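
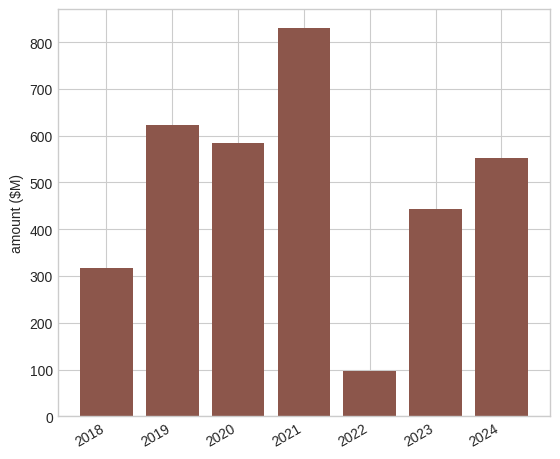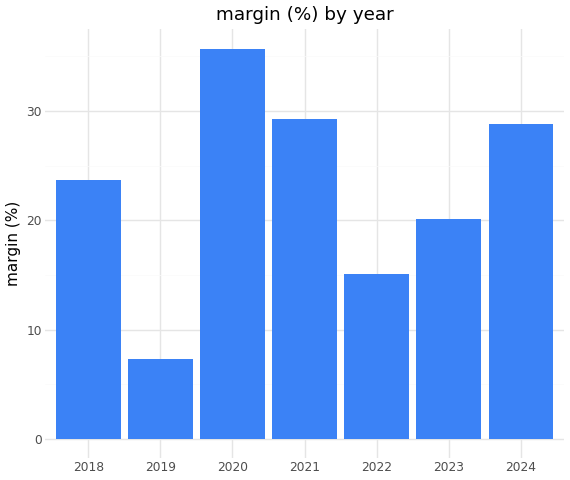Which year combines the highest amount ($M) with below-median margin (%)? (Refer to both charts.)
2019

Chart 2 median margin (%) ≈ 25; below-median years: 2019, 2022, 2023. Among those, 2019 has the highest amount ($M) (≈ 600).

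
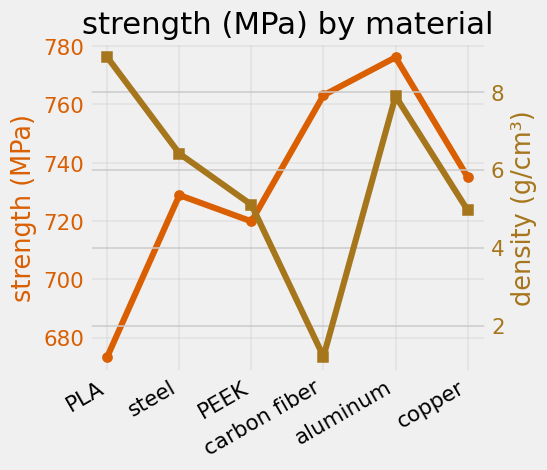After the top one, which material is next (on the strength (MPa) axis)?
carbon fiber

Top 3 (on the strength (MPa) axis): aluminum ≈ 780, carbon fiber ≈ 760, copper ≈ 740.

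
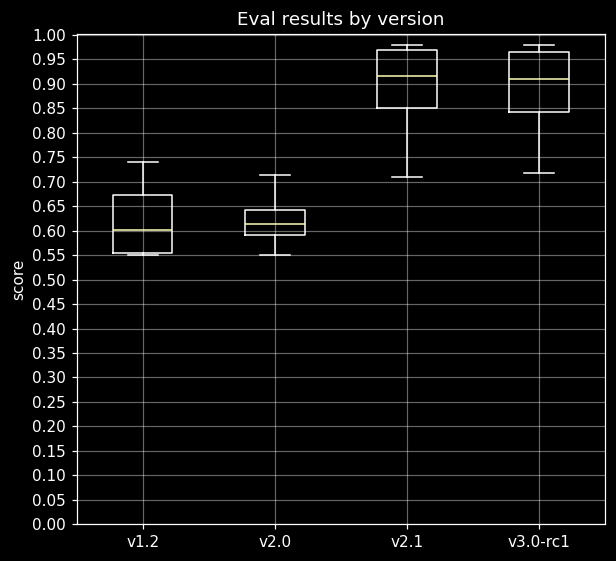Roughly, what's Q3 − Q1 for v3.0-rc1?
Q3 ≈ 0.95, Q1 ≈ 0.85; IQR ≈ 0.10.

≈ 0.10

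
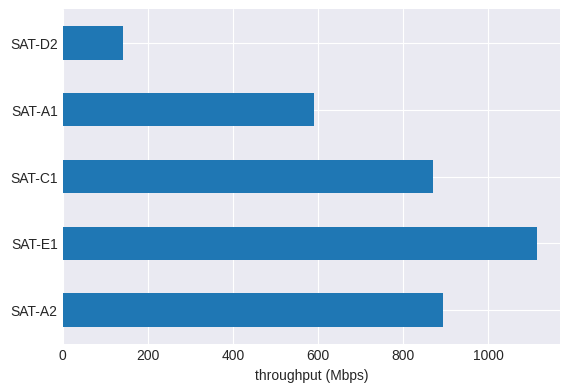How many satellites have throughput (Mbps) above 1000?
Above 1000: SAT-E1.

1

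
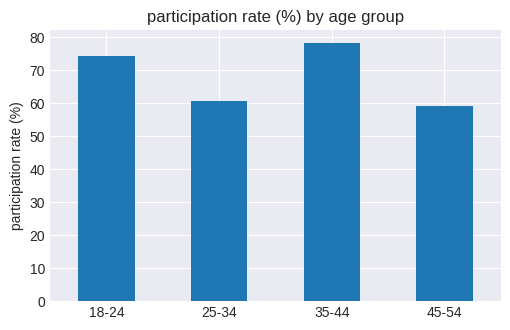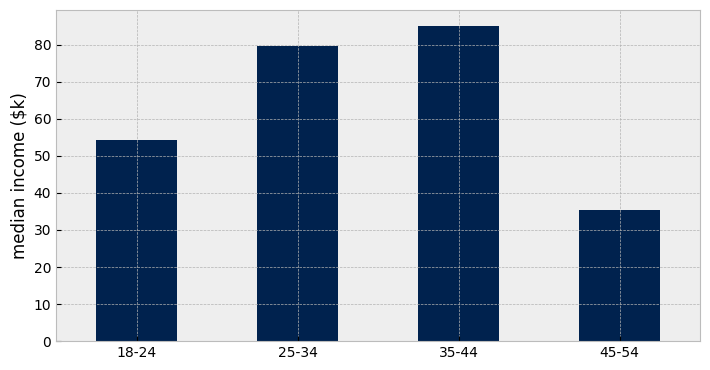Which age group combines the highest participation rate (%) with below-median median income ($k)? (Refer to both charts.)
Chart 2 median median income ($k) ≈ 70; below-median age groups: 18-24, 45-54. Among those, 18-24 has the highest participation rate (%) (≈ 70).

18-24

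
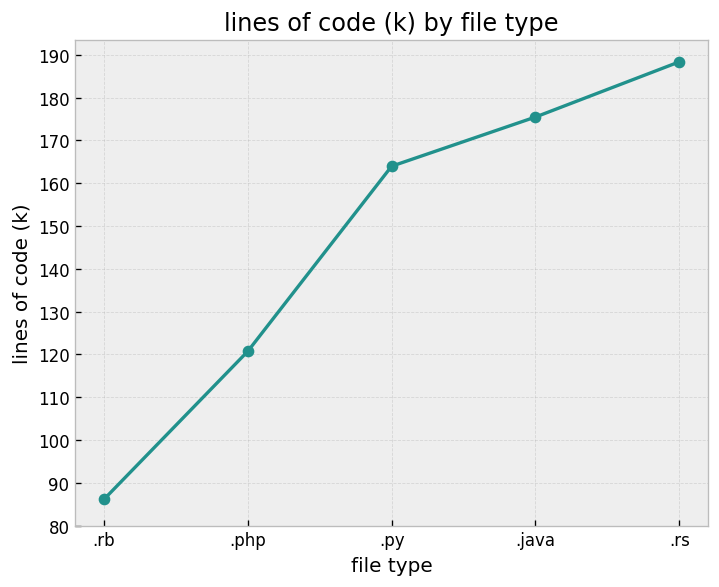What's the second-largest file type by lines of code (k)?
Top 3: .rs ≈ 190, .java ≈ 180, .py ≈ 160.

.java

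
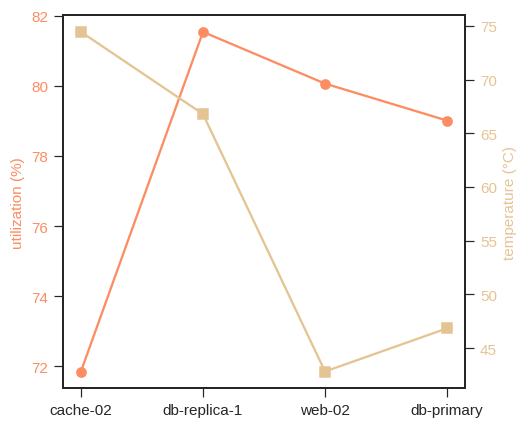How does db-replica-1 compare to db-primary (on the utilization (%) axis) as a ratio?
db-replica-1 ≈ 82, db-primary ≈ 79; 82/79 ≈ 1.04.

≈ 1.04×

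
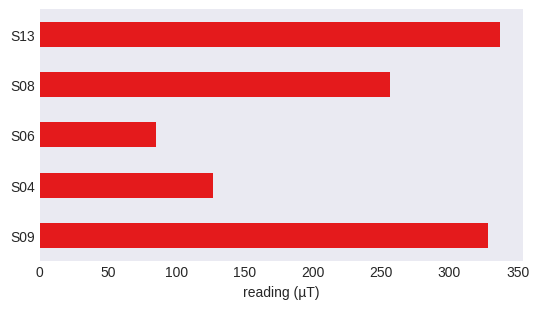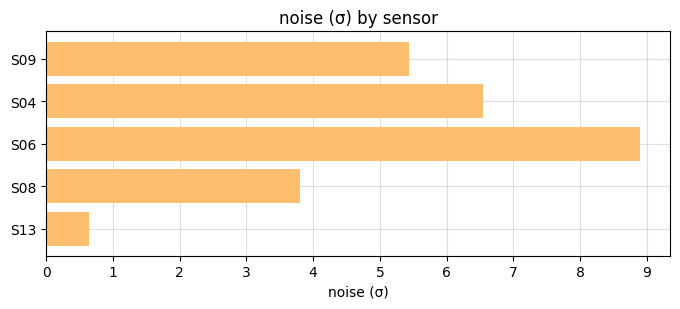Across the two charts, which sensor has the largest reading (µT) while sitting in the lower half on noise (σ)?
S13

Chart 2 median noise (σ) ≈ 5; below-median sensors: S08, S13. Among those, S13 has the highest reading (µT) (≈ 350).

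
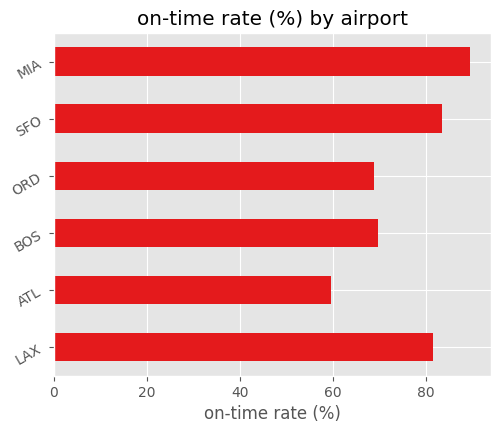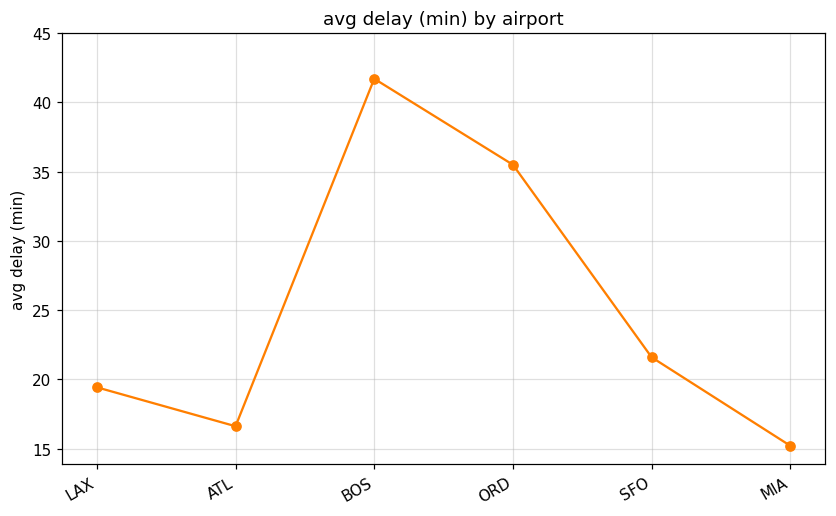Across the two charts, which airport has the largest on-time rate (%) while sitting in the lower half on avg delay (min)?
Chart 2 median avg delay (min) ≈ 20; below-median airports: LAX, ATL, MIA. Among those, MIA has the highest on-time rate (%) (≈ 90).

MIA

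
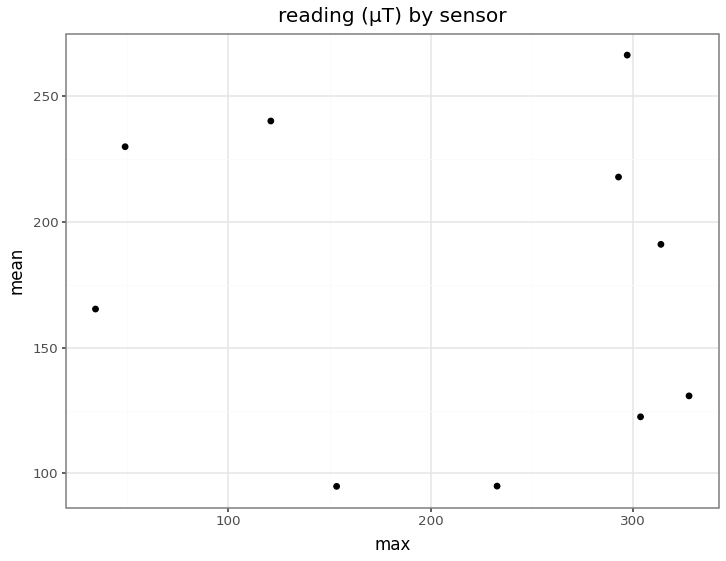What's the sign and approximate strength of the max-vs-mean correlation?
no clear correlation

Points are roughly uncorrelated; weak (|r| ≈ 0.1).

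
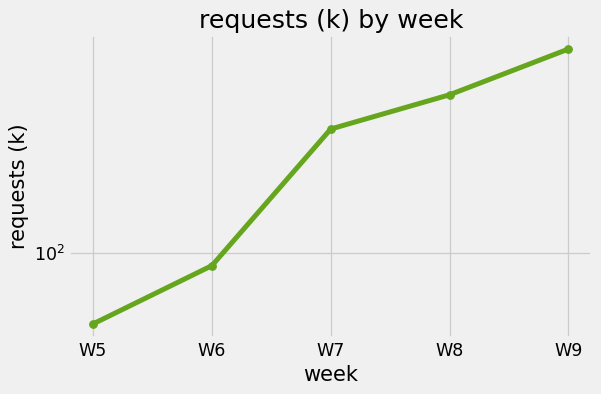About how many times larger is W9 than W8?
W9 ≈ 550, W8 ≈ 350; 550/350 ≈ 1.57.

≈ 1.57×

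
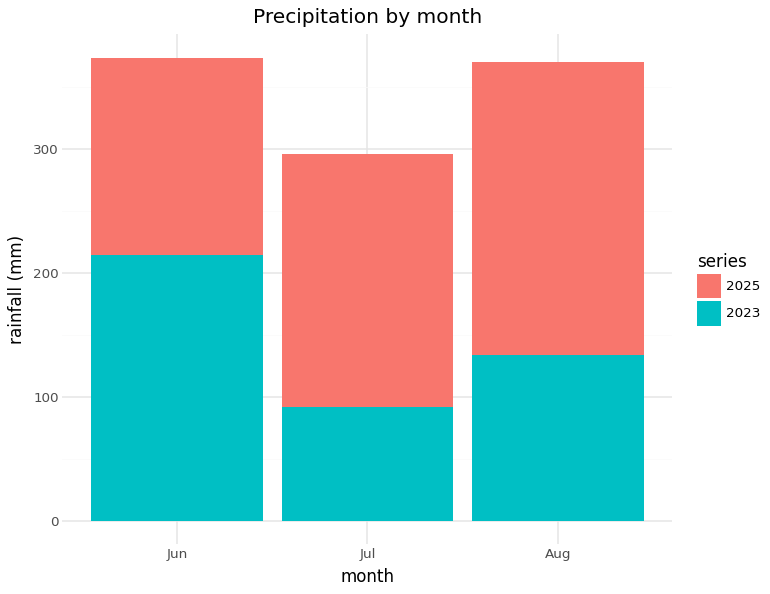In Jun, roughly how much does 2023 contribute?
2023 top ≈ 200, bottom ≈ 0; segment ≈ 200.

≈ 200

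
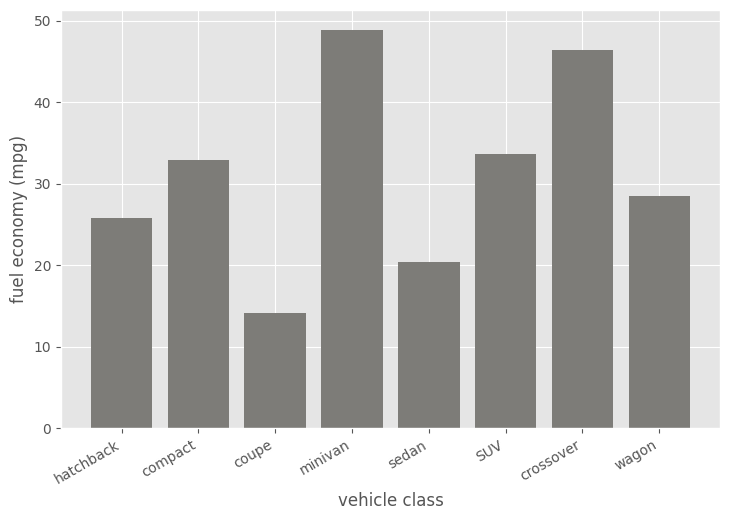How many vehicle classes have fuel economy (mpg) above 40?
Above 40: minivan, crossover.

2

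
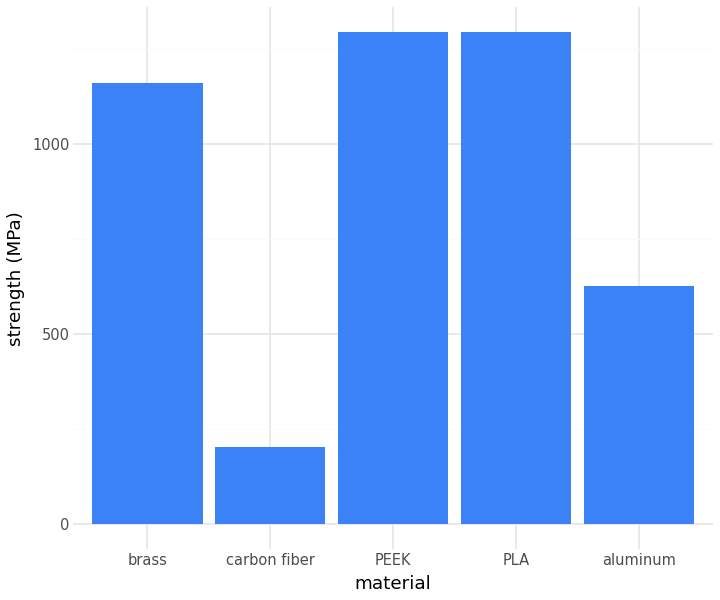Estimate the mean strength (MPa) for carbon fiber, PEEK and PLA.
≈ 867

(200 + 1200 + 1200) / 3 ≈ 867.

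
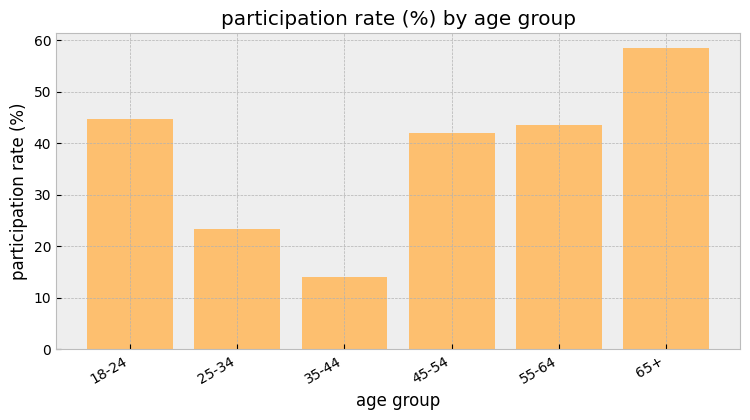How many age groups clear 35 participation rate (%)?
Above 35: 18-24, 45-54, 55-64, 65+.

4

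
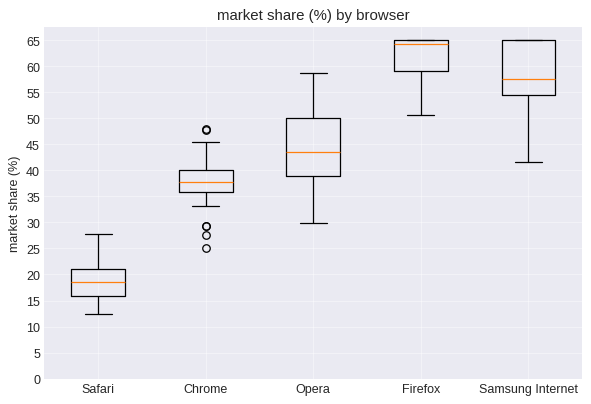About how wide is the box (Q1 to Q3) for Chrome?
≈ 5

Q3 ≈ 40, Q1 ≈ 35; IQR ≈ 5.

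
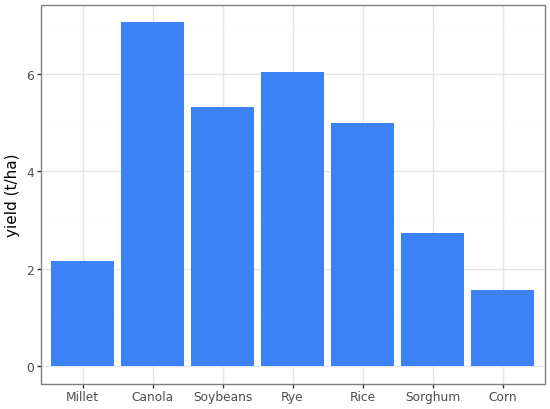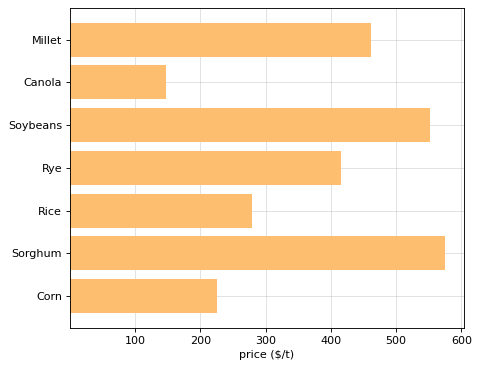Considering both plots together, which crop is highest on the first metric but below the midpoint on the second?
Canola

Chart 2 median price ($/t) ≈ 400; below-median crops: Canola, Rice, Corn. Among those, Canola has the highest yield (t/ha) (≈ 7).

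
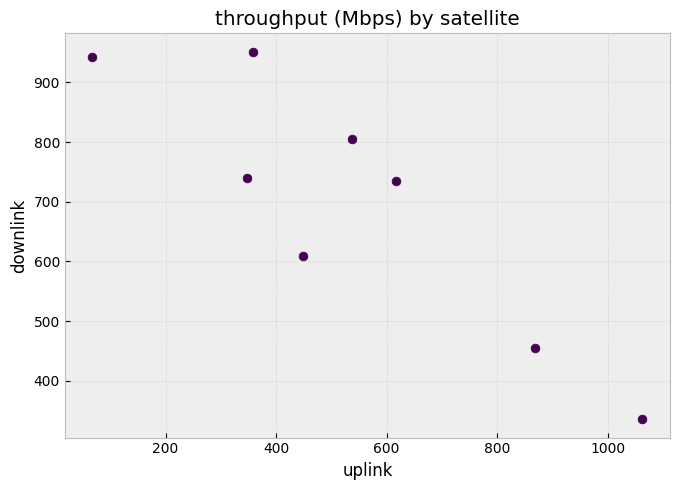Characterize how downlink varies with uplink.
Points are negatively correlated; strong (|r| ≈ 0.9).

negative, strong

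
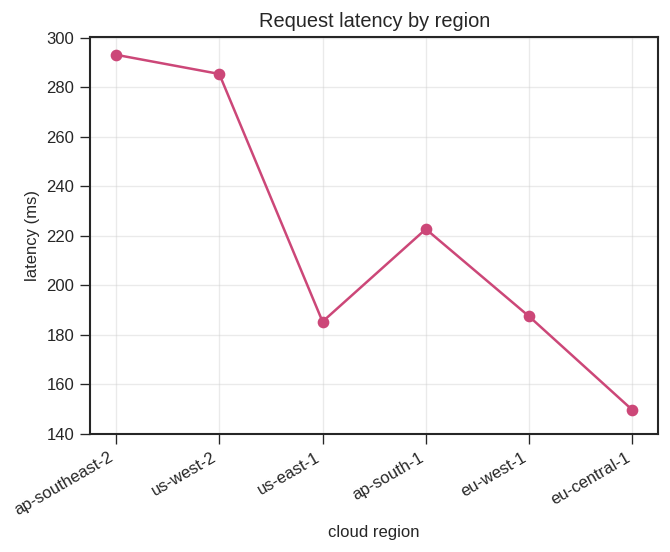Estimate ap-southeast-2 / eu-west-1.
≈ 1.67×

ap-southeast-2 ≈ 300, eu-west-1 ≈ 180; 300/180 ≈ 1.67.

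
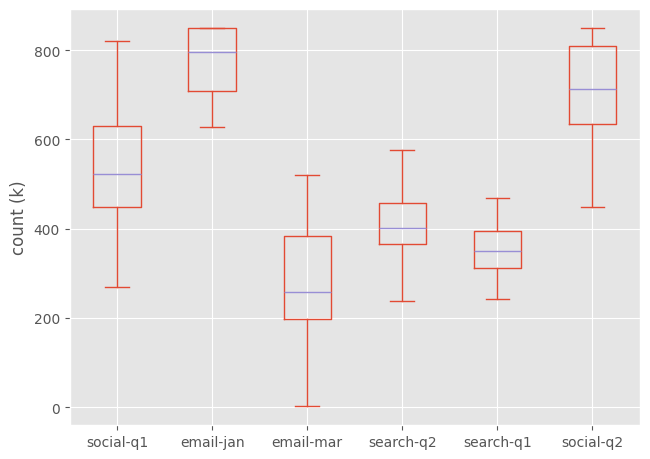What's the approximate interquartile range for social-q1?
Q3 ≈ 650, Q1 ≈ 450; IQR ≈ 200.

≈ 200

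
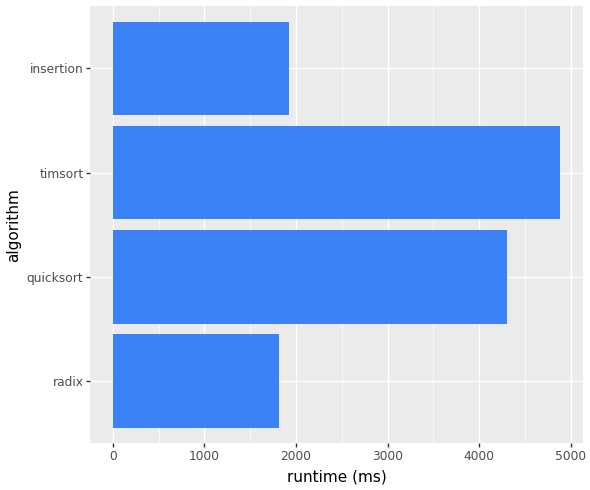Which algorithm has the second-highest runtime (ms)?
Top 3: timsort ≈ 5000, quicksort ≈ 4500, insertion ≈ 2000.

quicksort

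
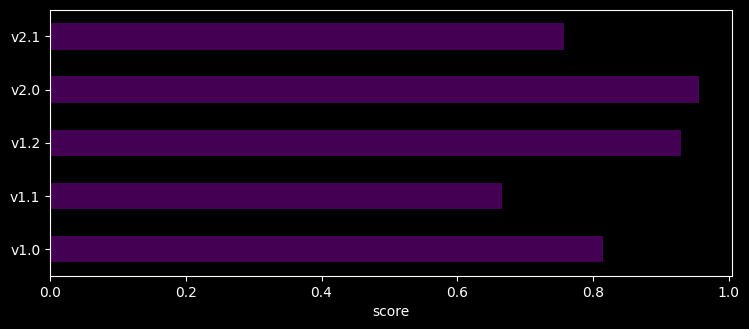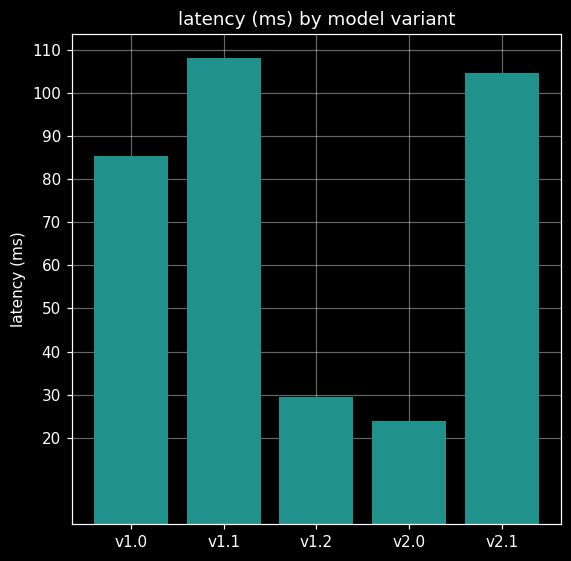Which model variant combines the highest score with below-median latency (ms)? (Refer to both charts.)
v2.0

Chart 2 median latency (ms) ≈ 90; below-median model variants: v1.2, v2.0. Among those, v2.0 has the highest score (≈ 1).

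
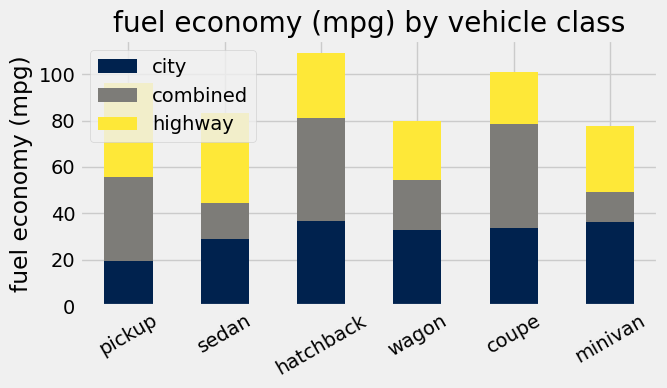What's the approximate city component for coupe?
city top ≈ 30, bottom ≈ 0; segment ≈ 30.

≈ 30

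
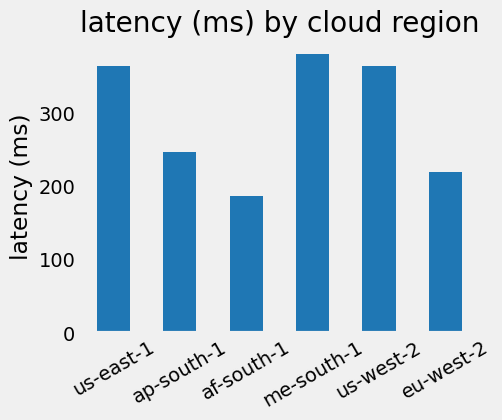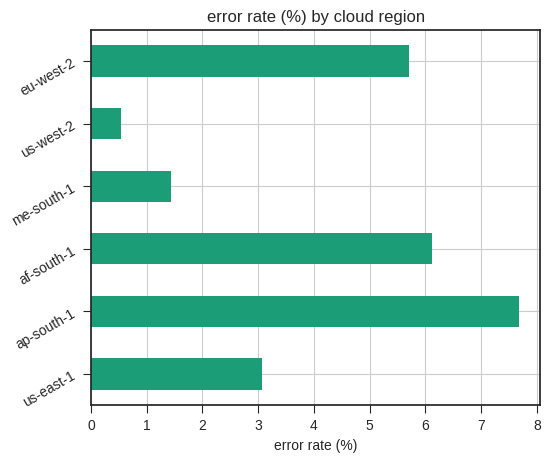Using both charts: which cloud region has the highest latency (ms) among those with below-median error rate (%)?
Chart 2 median error rate (%) ≈ 4; below-median cloud regions: us-east-1, me-south-1, us-west-2. Among those, me-south-1 has the highest latency (ms) (≈ 400).

me-south-1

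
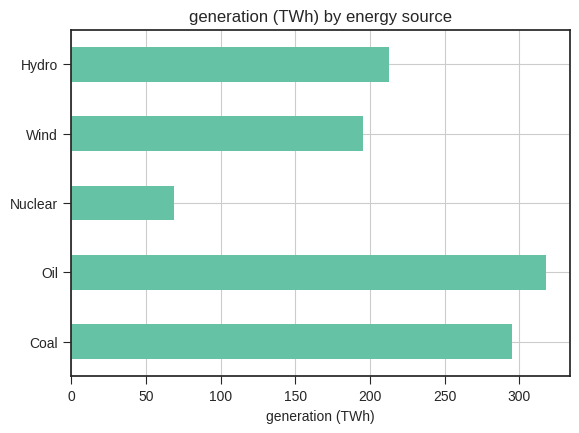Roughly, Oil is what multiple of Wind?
≈ 1.5×

Oil ≈ 300, Wind ≈ 200; 300/200 ≈ 1.5.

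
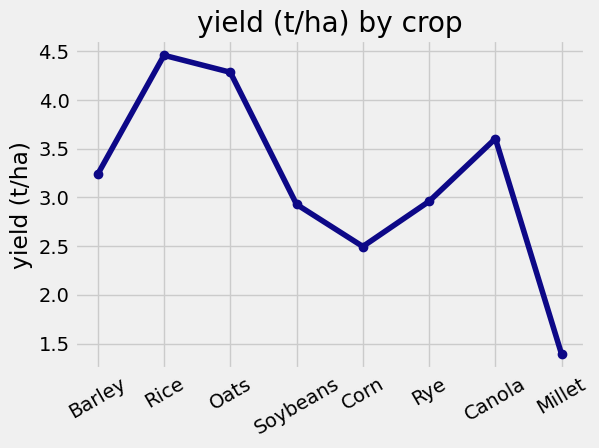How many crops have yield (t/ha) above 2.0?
7

Above 2.0: Barley, Rice, Oats, Soybeans, Corn, Rye, Canola.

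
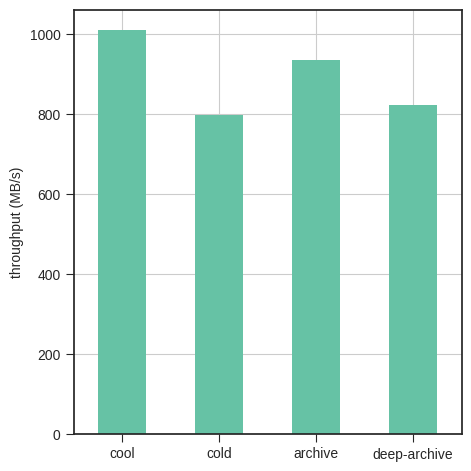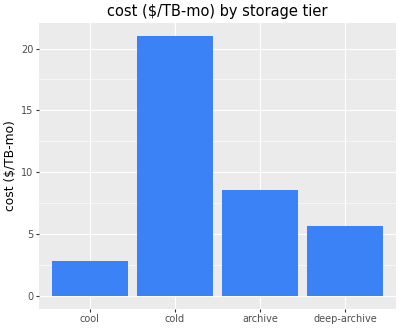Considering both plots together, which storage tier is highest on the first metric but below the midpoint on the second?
cool

Chart 2 median cost ($/TB-mo) ≈ 8; below-median storage tiers: cool, deep-archive. Among those, cool has the highest throughput (MB/s) (≈ 1000).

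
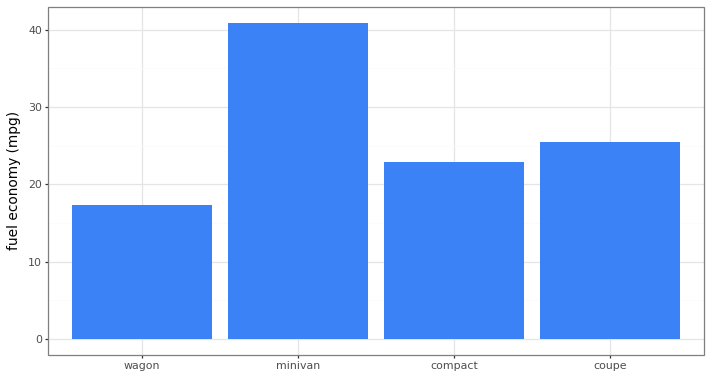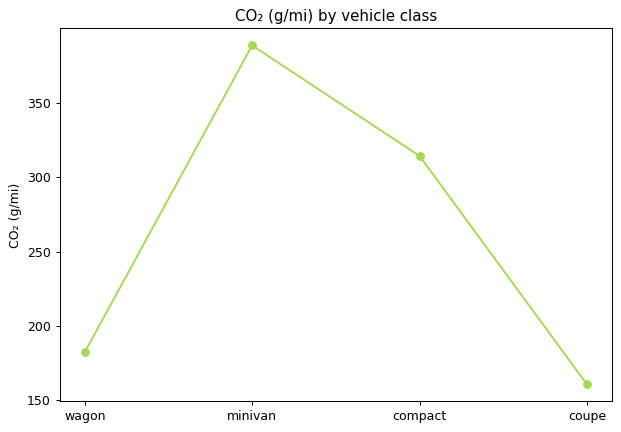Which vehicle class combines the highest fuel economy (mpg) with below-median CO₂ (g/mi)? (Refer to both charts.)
Chart 2 median CO₂ (g/mi) ≈ 250; below-median vehicle classes: wagon, coupe. Among those, coupe has the highest fuel economy (mpg) (≈ 25).

coupe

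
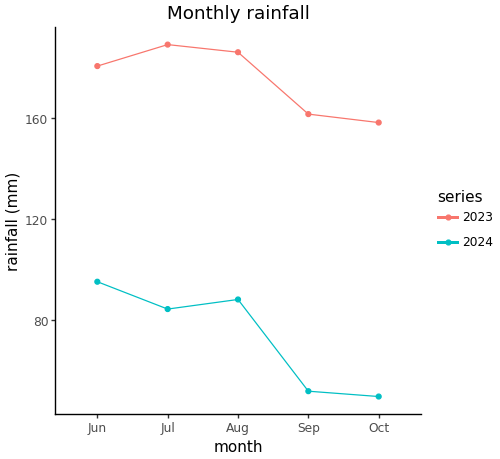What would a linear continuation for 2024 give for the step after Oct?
≈ 20

Last three: 80, 60, 40 → slope ≈ -20/step → next ≈ 20.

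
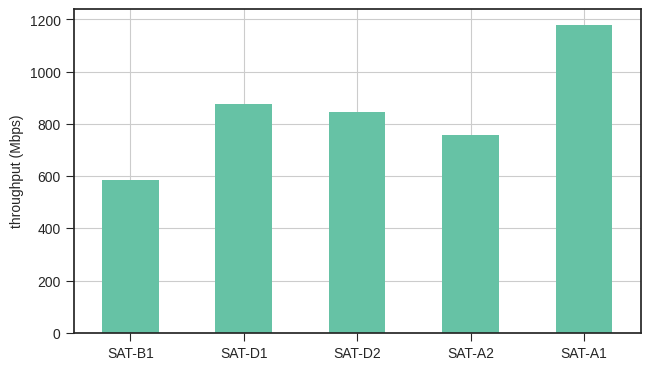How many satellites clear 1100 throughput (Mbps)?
Above 1100: SAT-A1.

1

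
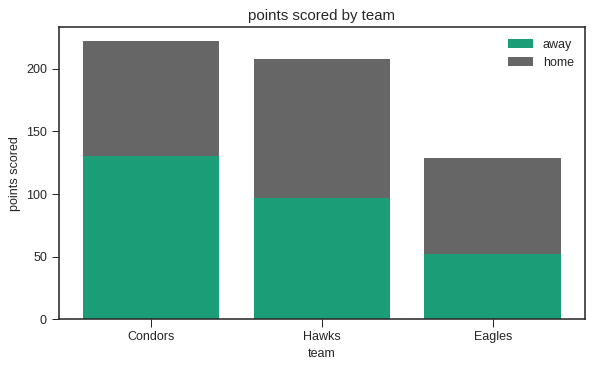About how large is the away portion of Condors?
≈ 120

away top ≈ 120, bottom ≈ 0; segment ≈ 120.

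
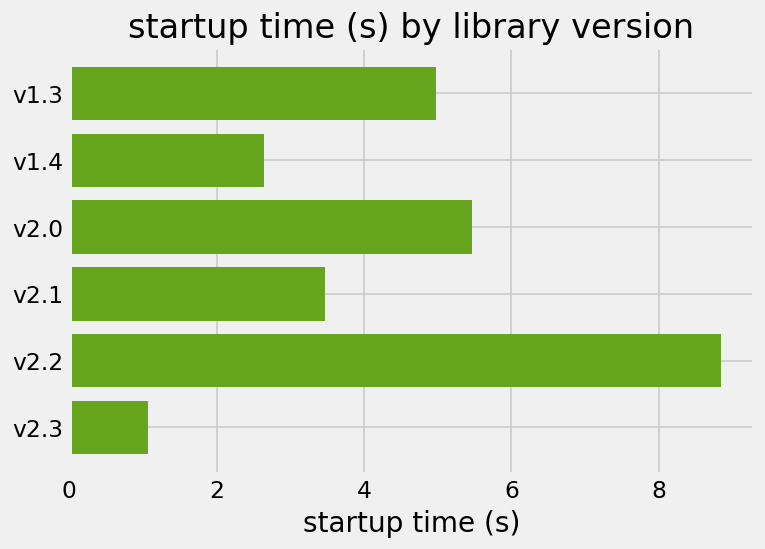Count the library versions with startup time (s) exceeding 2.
Above 2: v1.3, v1.4, v2.0, v2.1, v2.2.

5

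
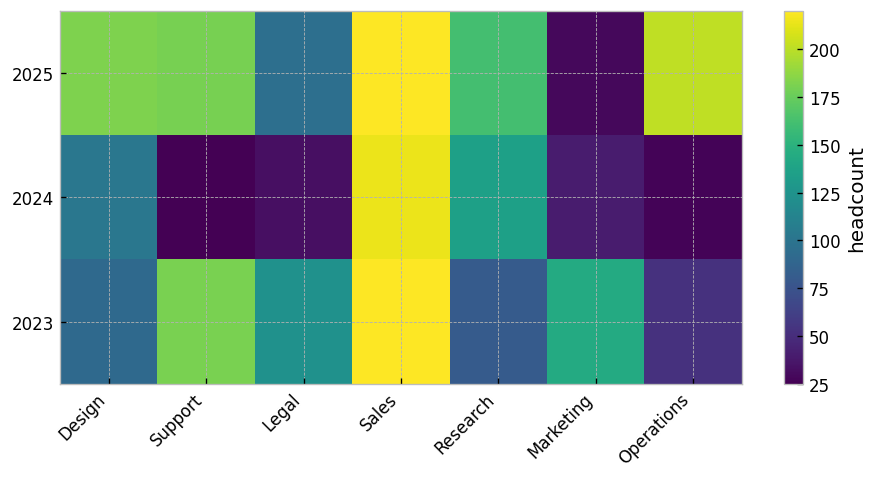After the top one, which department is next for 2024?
Research

Top 3 for 2024: Sales ≈ 220, Research ≈ 140, Design ≈ 100.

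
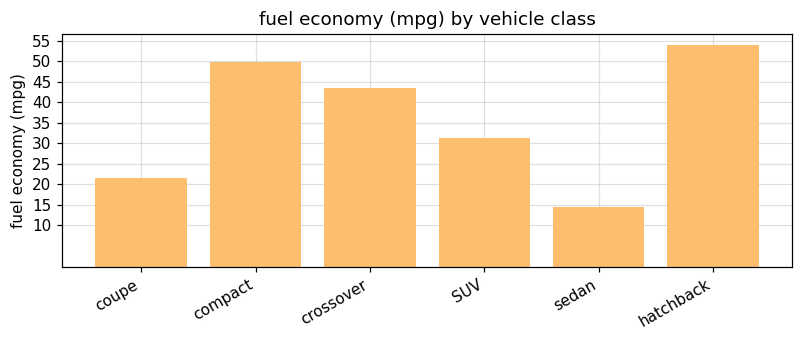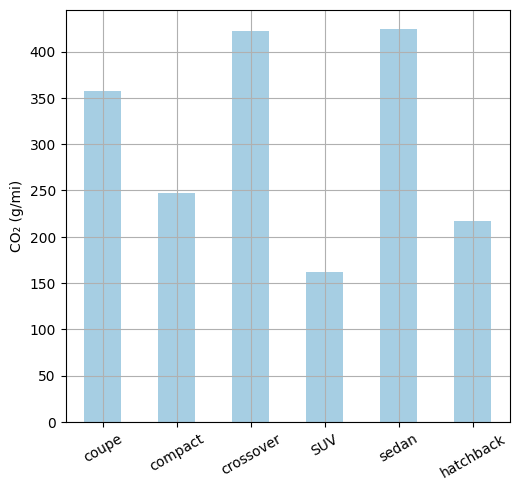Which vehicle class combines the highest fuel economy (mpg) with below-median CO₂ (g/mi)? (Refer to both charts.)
hatchback

Chart 2 median CO₂ (g/mi) ≈ 300; below-median vehicle classes: compact, SUV, hatchback. Among those, hatchback has the highest fuel economy (mpg) (≈ 55).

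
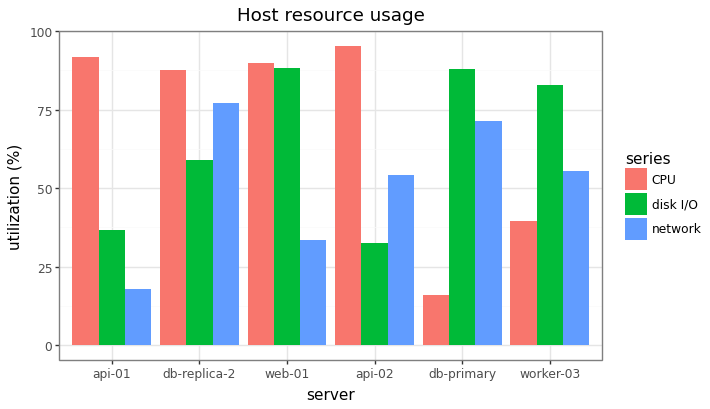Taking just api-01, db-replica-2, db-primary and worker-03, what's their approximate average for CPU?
(90 + 90 + 20 + 40) / 4 ≈ 60.

≈ 60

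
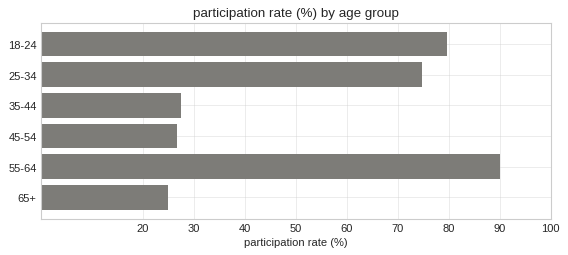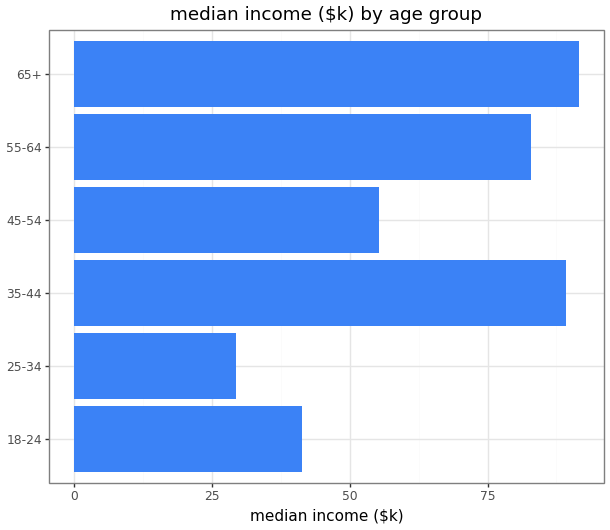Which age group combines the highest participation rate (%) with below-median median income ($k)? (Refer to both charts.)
18-24

Chart 2 median median income ($k) ≈ 70; below-median age groups: 18-24, 25-34, 45-54. Among those, 18-24 has the highest participation rate (%) (≈ 80).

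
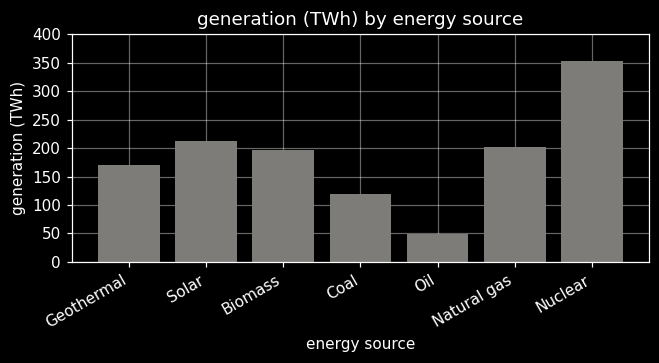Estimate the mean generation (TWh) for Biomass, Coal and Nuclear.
≈ 217

(200 + 100 + 350) / 3 ≈ 217.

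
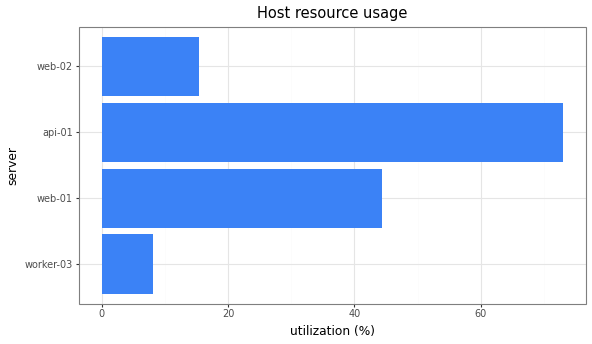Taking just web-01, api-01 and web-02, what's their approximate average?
≈ 43

(40 + 70 + 20) / 3 ≈ 43.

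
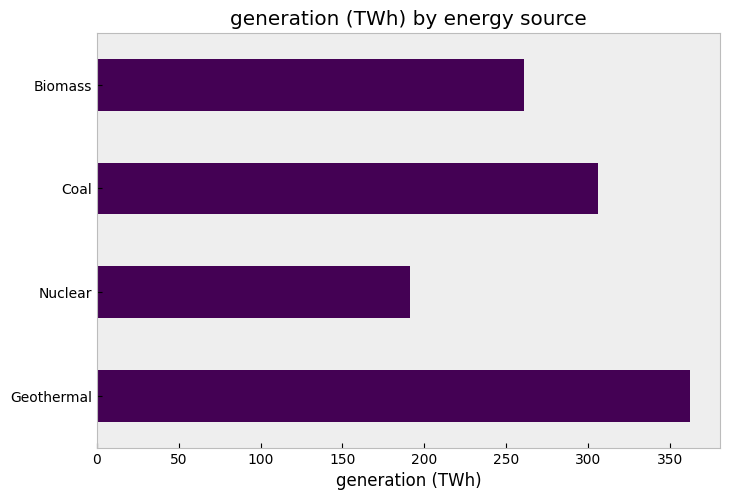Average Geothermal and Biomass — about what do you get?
≈ 300

(350 + 250) / 2 ≈ 300.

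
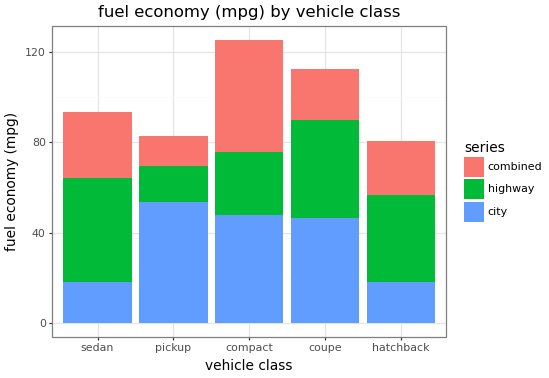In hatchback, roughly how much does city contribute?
≈ 20

city top ≈ 20, bottom ≈ 0; segment ≈ 20.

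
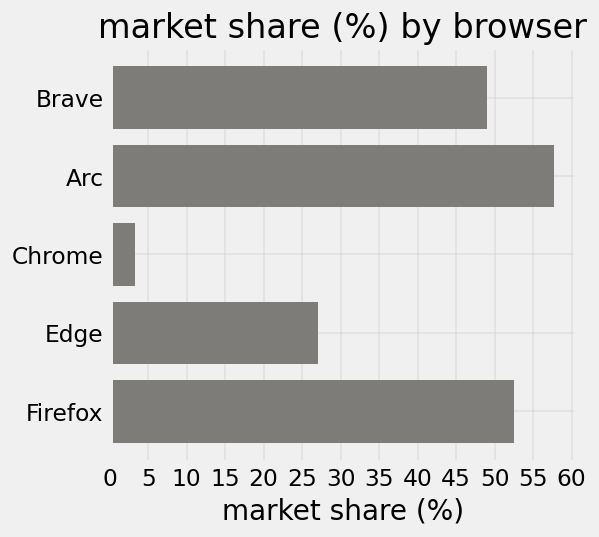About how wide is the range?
Max Arc ≈ 60, min Chrome ≈ 5; range ≈ 55.

≈ 55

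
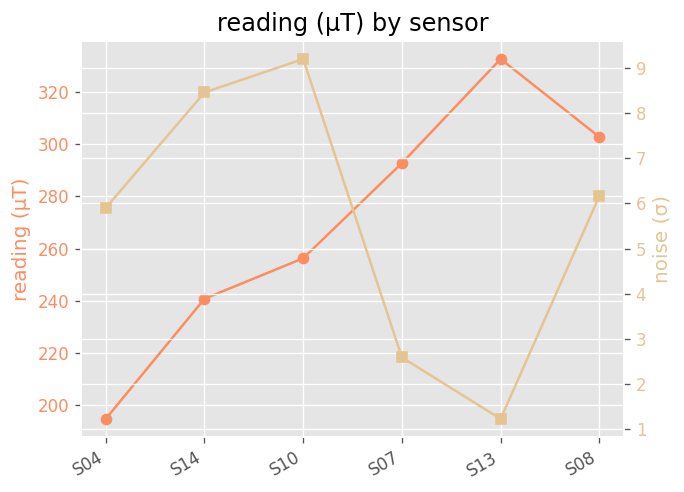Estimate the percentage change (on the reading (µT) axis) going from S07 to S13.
S07 ≈ 300, S13 ≈ 340; (340 − 300) / 300 ≈ +13.3%.

≈ +13.3%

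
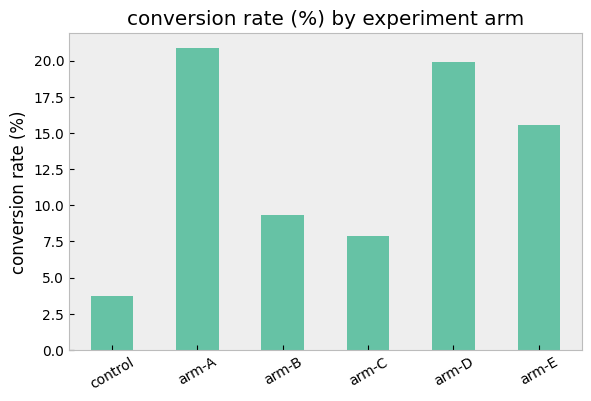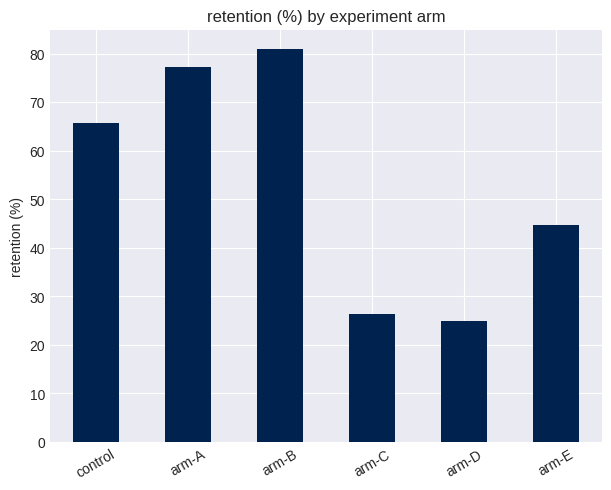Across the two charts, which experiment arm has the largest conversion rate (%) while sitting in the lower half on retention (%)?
Chart 2 median retention (%) ≈ 60; below-median experiment arms: arm-C, arm-D, arm-E. Among those, arm-D has the highest conversion rate (%) (≈ 20).

arm-D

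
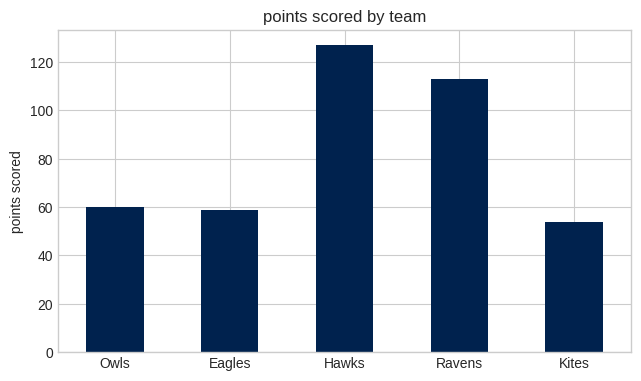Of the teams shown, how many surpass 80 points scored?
2

Above 80: Hawks, Ravens.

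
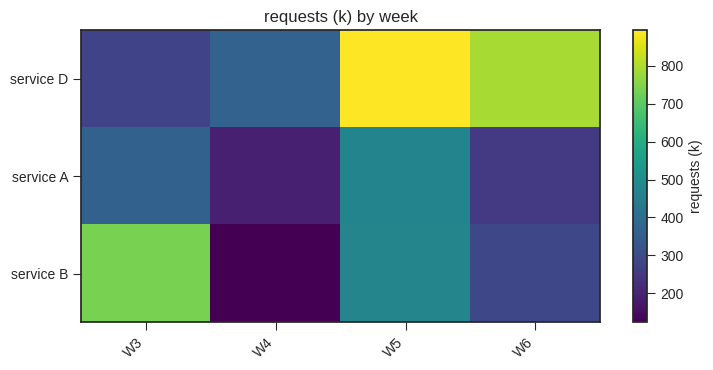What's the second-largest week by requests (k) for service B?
Top 3 for service B: W3 ≈ 700, W5 ≈ 500, W6 ≈ 300.

W5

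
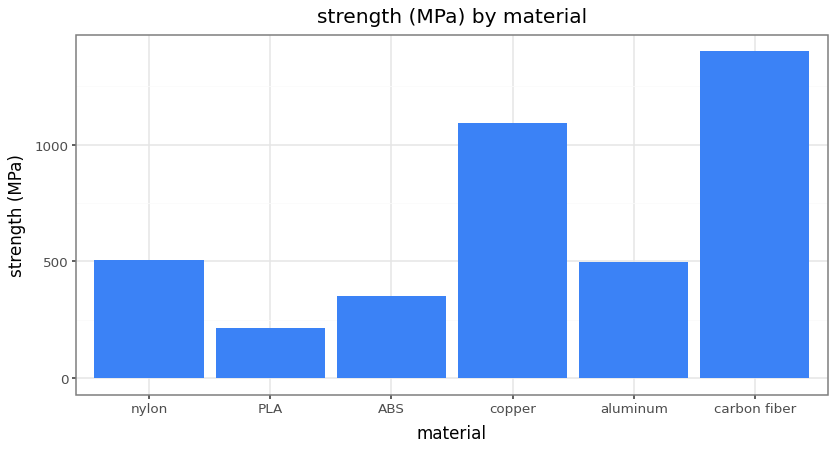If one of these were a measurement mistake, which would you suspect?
carbon fiber

carbon fiber ≈ 1400; the rest sit between ≈ 200 and ≈ 1000.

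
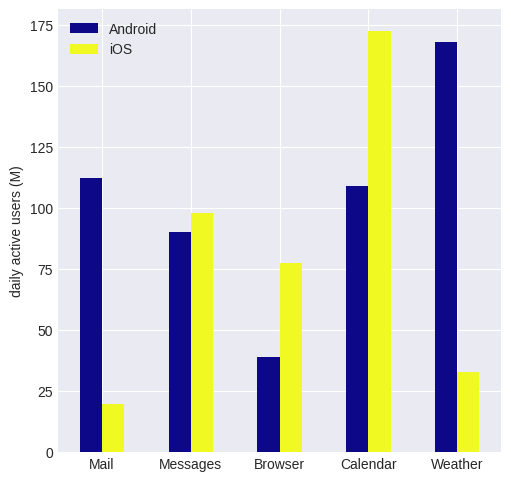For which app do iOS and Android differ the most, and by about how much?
Weather, ≈ 120 M

Weather: iOS ≈ 40, Android ≈ 160 → gap ≈ 120. Next-largest (Mail) is only ≈ 100.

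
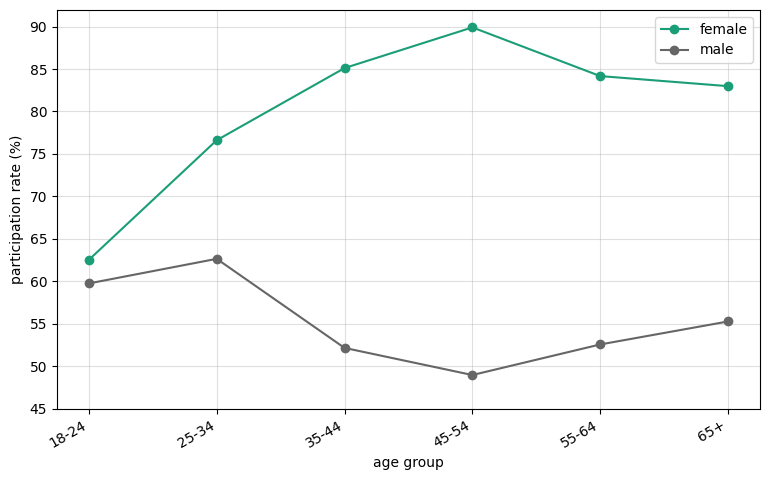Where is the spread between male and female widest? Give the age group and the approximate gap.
45-54: male ≈ 50, female ≈ 90 → gap ≈ 40. Next-largest (35-44) is only ≈ 35.

45-54, ≈ 40 %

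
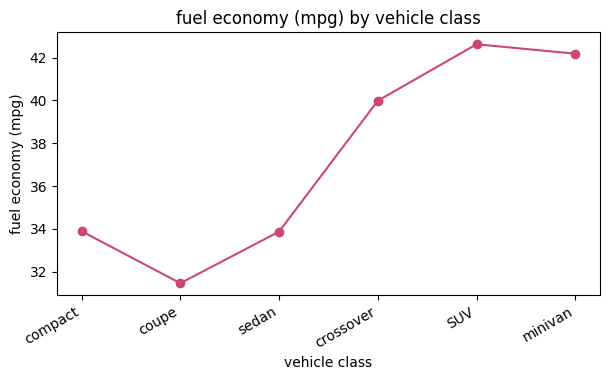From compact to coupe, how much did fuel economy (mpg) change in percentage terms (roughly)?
≈ -8.8%

compact ≈ 34, coupe ≈ 31; (31 − 34) / 34 ≈ -8.8%.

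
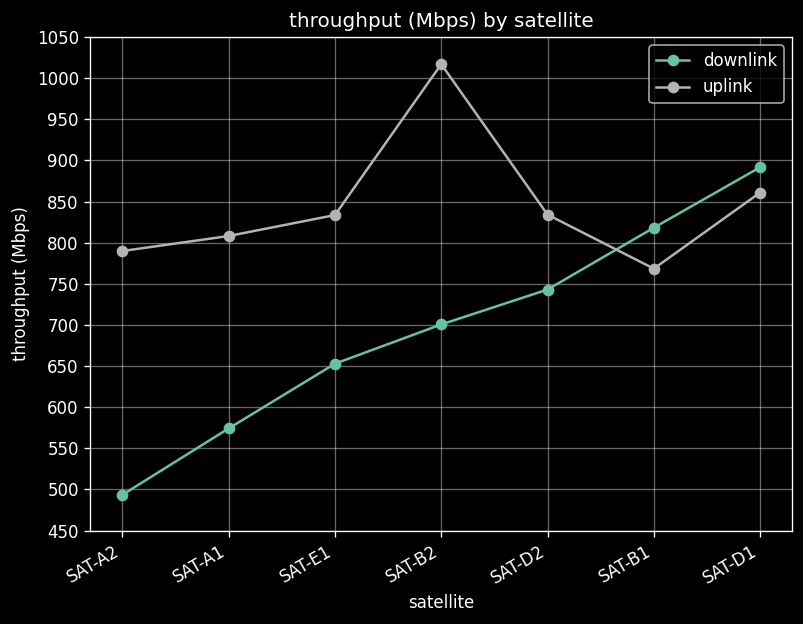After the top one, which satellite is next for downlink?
Top 3 for downlink: SAT-D1 ≈ 900, SAT-B1 ≈ 800, SAT-D2 ≈ 750.

SAT-B1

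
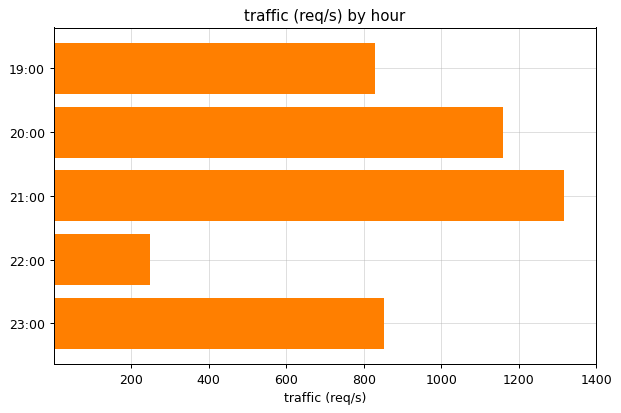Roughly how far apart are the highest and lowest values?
Max 21:00 ≈ 1400, min 22:00 ≈ 200; range ≈ 1200.

≈ 1200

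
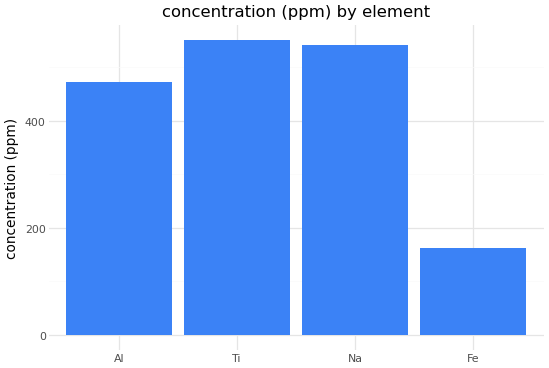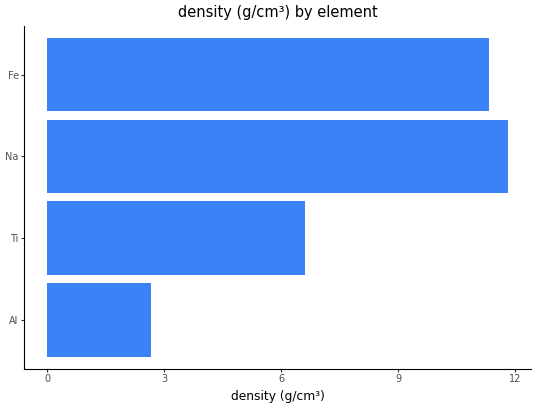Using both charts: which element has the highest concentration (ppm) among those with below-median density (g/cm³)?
Chart 2 median density (g/cm³) ≈ 8; below-median elements: Al, Ti. Among those, Ti has the highest concentration (ppm) (≈ 600).

Ti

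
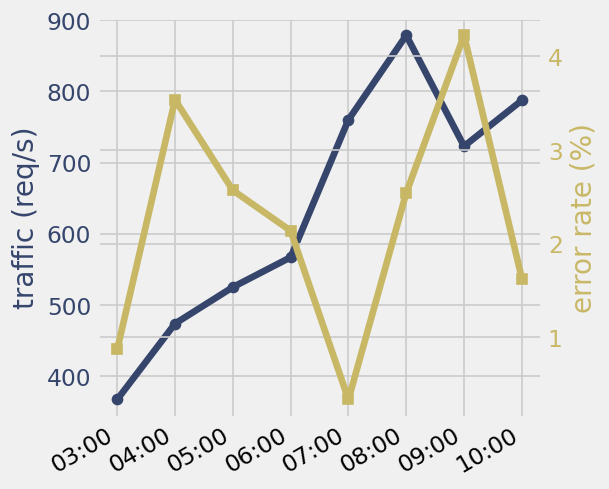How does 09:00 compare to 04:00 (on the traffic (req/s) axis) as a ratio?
≈ 1.56×

09:00 ≈ 700, 04:00 ≈ 450; 700/450 ≈ 1.56.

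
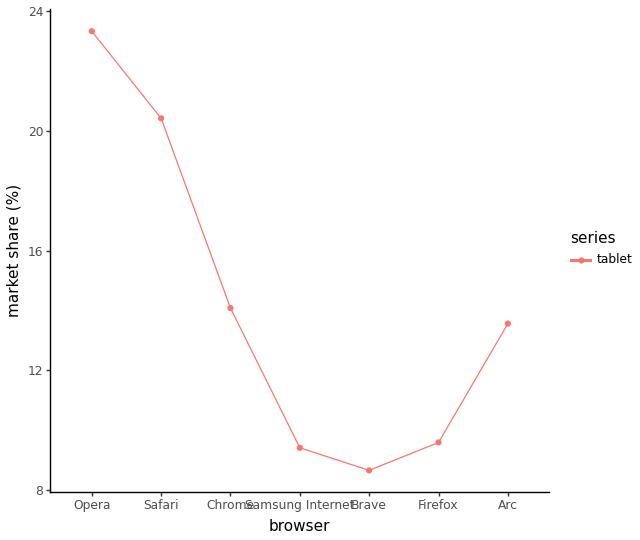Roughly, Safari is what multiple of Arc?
≈ 1.43×

Safari ≈ 20, Arc ≈ 14; 20/14 ≈ 1.43.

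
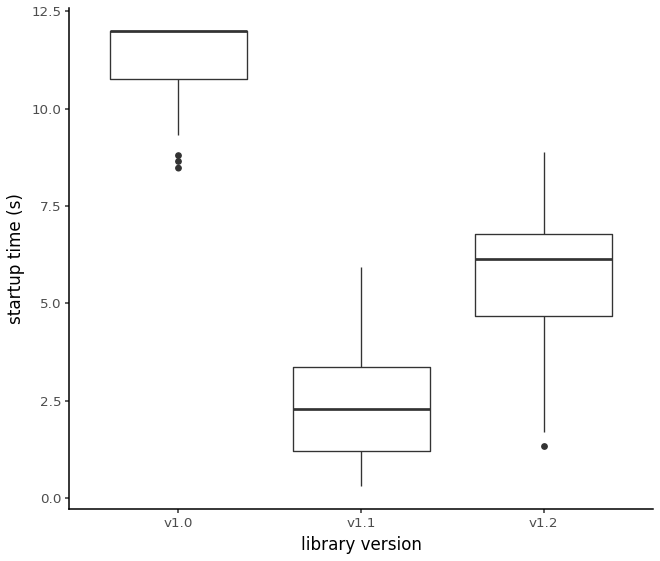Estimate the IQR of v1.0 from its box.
Q3 ≈ 12, Q1 ≈ 11; IQR ≈ 1.

≈ 1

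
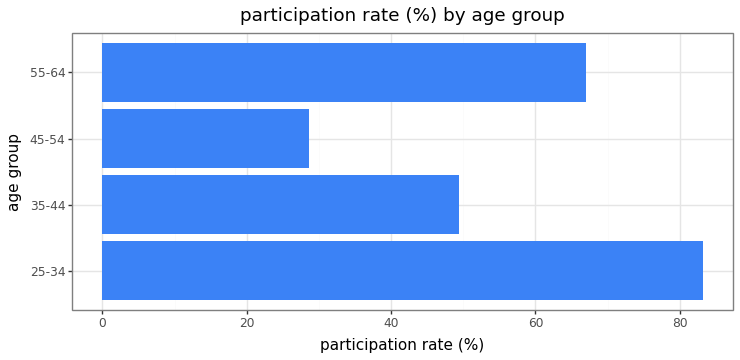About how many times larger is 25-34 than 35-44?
25-34 ≈ 80, 35-44 ≈ 50; 80/50 ≈ 1.6.

≈ 1.6×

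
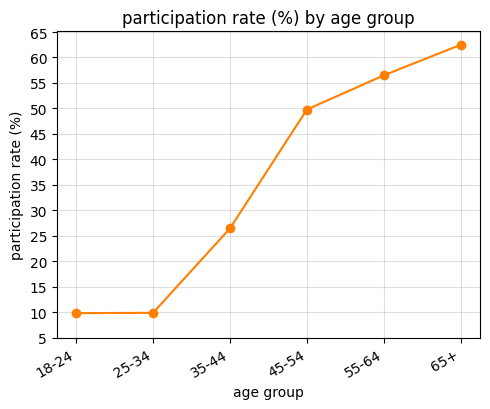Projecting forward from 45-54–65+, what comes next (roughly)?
≈ 72.5

Last three: 50, 55, 65 → slope ≈ 7.5/step → next ≈ 72.5.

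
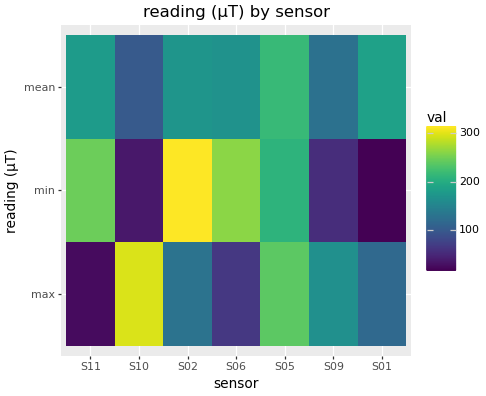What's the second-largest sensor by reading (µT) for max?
S05

Top 3 for max: S10 ≈ 300, S05 ≈ 250, S09 ≈ 175.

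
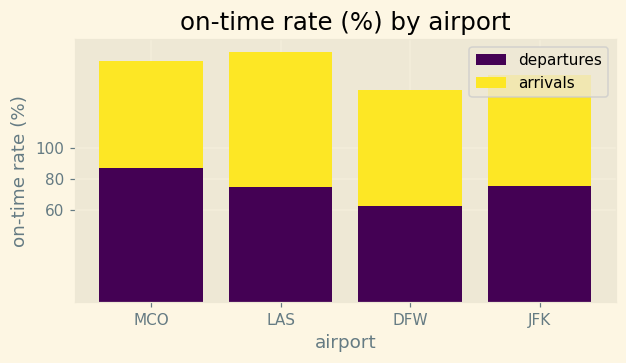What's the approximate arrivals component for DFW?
≈ 80

arrivals top ≈ 140, bottom ≈ 60; segment ≈ 80.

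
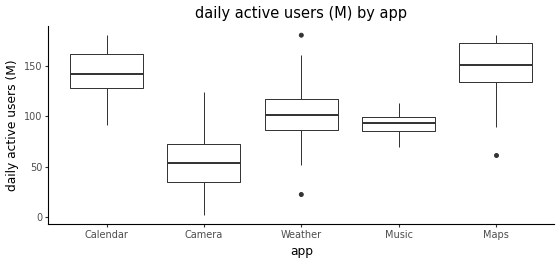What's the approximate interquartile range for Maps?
≈ 40

Q3 ≈ 170, Q1 ≈ 130; IQR ≈ 40.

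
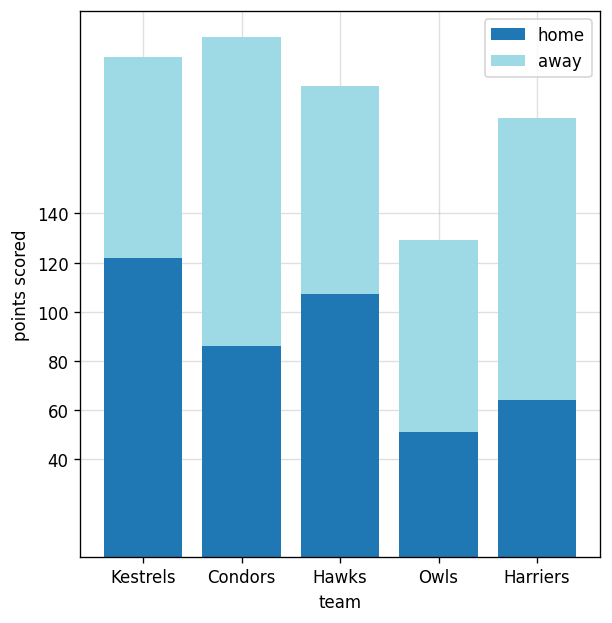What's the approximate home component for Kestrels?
home top ≈ 120, bottom ≈ 0; segment ≈ 120.

≈ 120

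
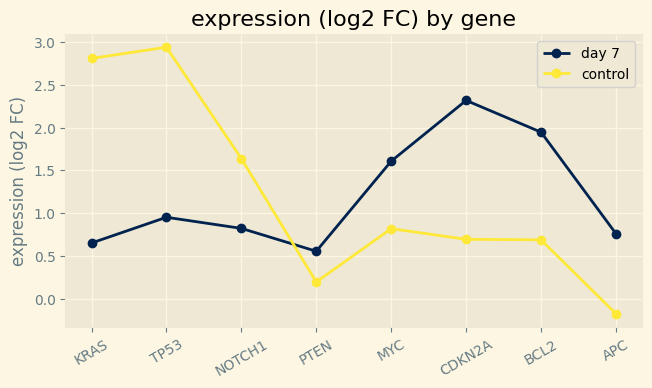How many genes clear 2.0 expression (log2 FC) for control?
Above 2.0: KRAS, TP53.

2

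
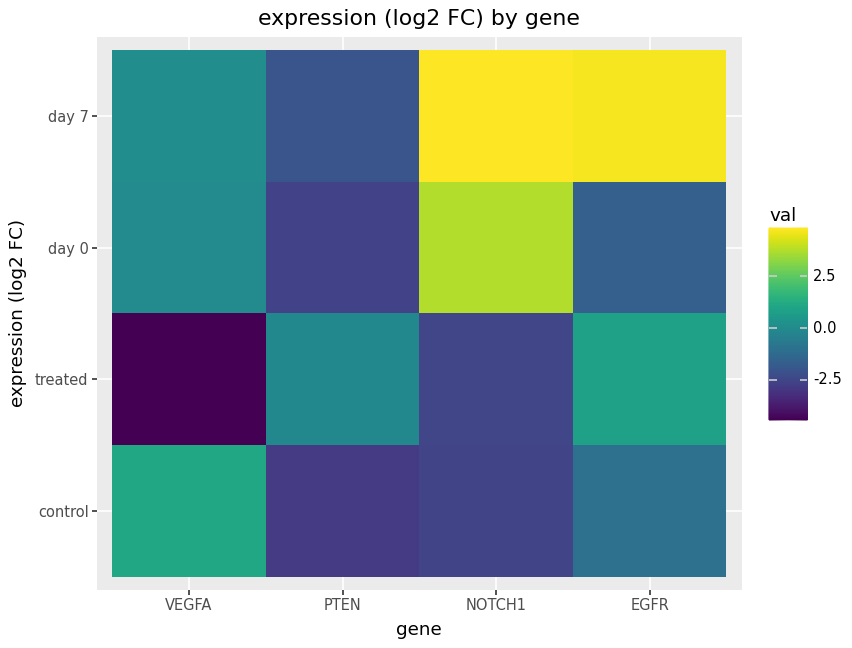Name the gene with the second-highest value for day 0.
VEGFA

Top 3 for day 0: NOTCH1 ≈ 4, VEGFA ≈ 0, EGFR ≈ -2.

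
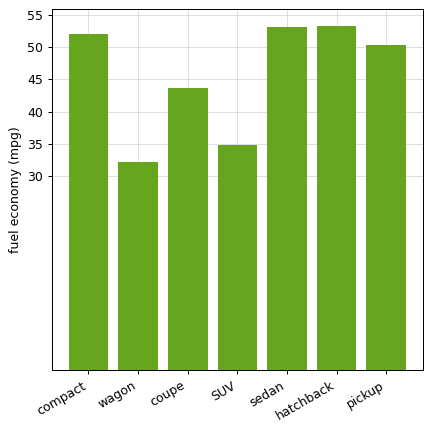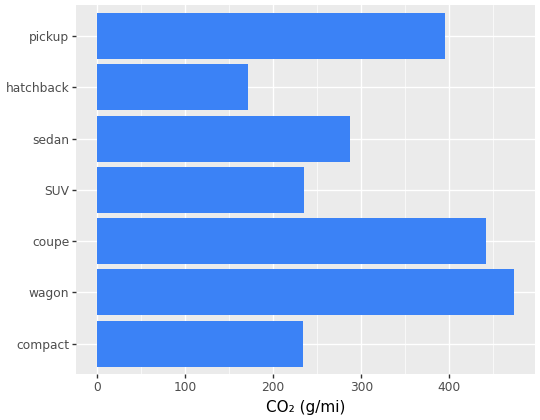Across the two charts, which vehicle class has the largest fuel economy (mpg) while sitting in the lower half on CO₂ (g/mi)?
hatchback

Chart 2 median CO₂ (g/mi) ≈ 300; below-median vehicle classes: compact, SUV, hatchback. Among those, hatchback has the highest fuel economy (mpg) (≈ 55).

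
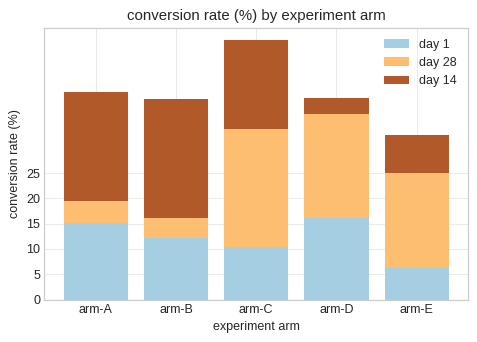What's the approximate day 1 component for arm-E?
day 1 top ≈ 5, bottom ≈ 0; segment ≈ 5.

≈ 5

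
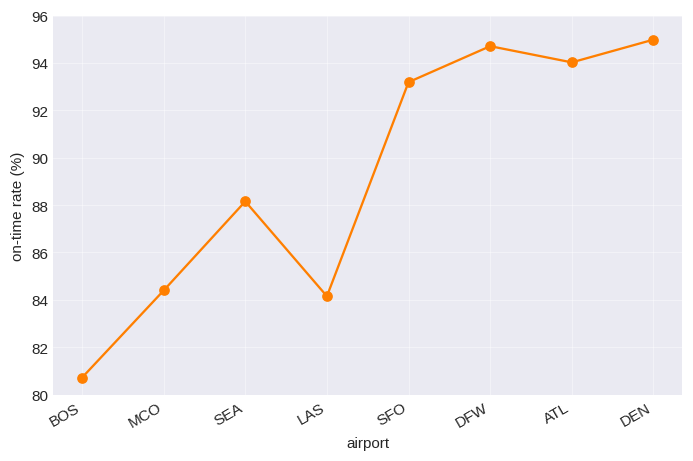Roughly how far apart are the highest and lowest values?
Max DEN ≈ 94, min BOS ≈ 80; range ≈ 14.

≈ 14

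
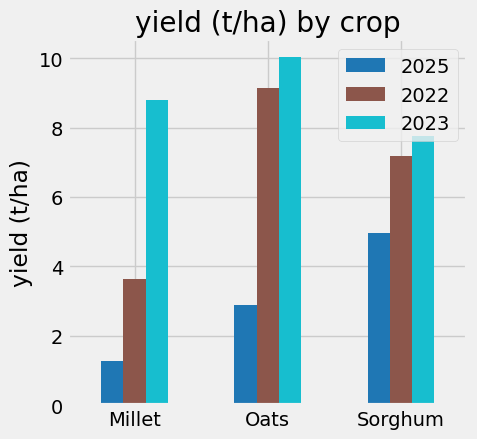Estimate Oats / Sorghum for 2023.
≈ 1.25×

Oats ≈ 10, Sorghum ≈ 8; 10/8 ≈ 1.25.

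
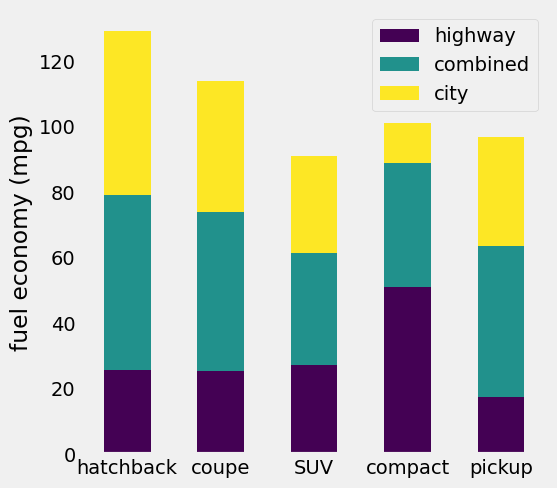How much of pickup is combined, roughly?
≈ 40

combined top ≈ 60, bottom ≈ 20; segment ≈ 40.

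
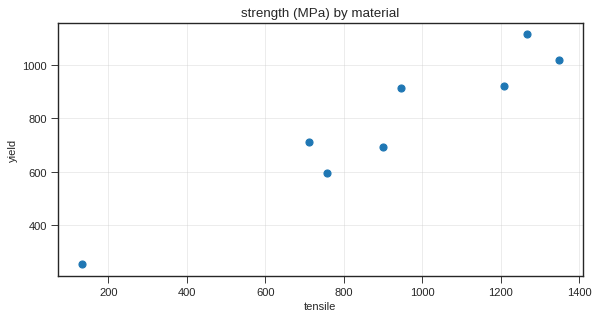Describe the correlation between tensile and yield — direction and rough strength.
positive, strong

Points are positively correlated; strong (|r| ≈ 1.0).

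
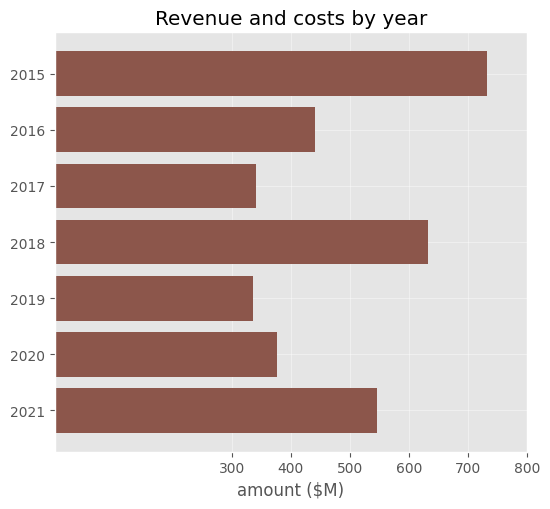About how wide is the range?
Max 2015 ≈ 700, min 2019 ≈ 300; range ≈ 400.

≈ 400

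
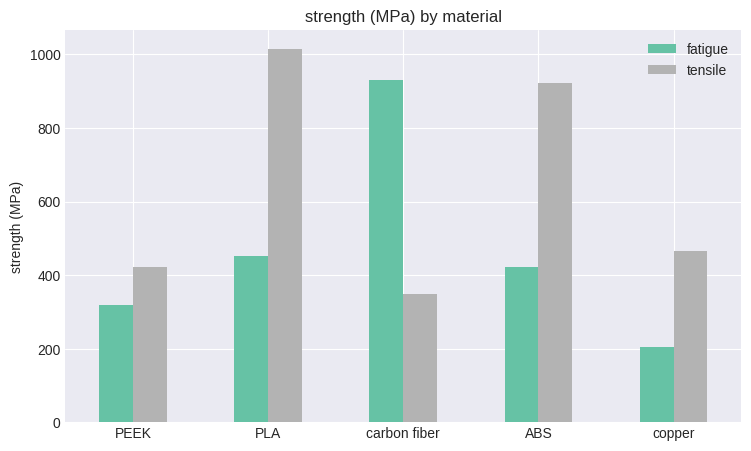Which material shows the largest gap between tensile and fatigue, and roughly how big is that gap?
carbon fiber, ≈ 600 MPa

carbon fiber: tensile ≈ 300, fatigue ≈ 900 → gap ≈ 600. Next-largest (PLA) is only ≈ 500.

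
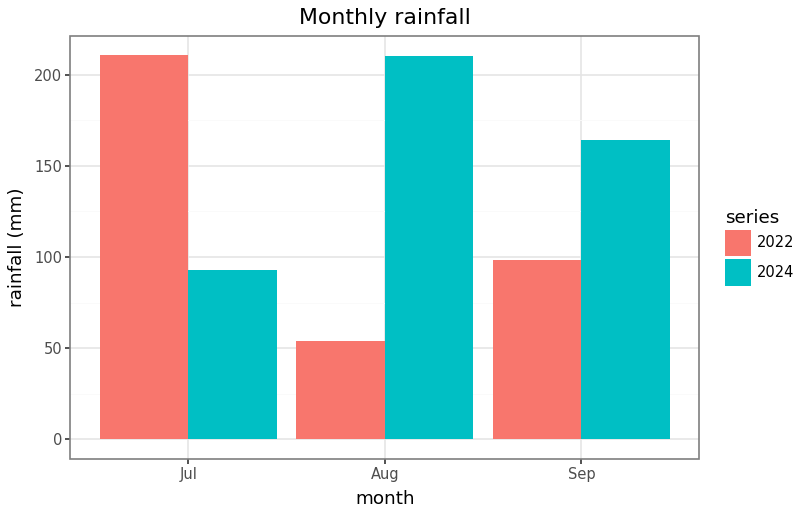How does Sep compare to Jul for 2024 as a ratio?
Sep ≈ 160, Jul ≈ 100; 160/100 ≈ 1.6.

≈ 1.6×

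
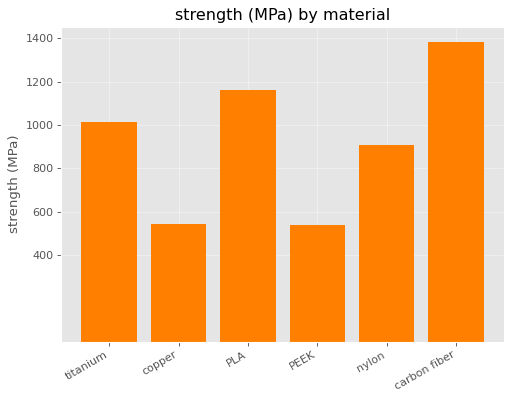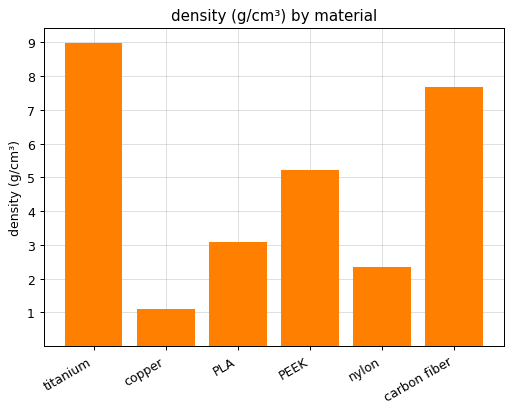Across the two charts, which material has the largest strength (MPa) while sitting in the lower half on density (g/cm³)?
PLA

Chart 2 median density (g/cm³) ≈ 4; below-median materials: copper, PLA, nylon. Among those, PLA has the highest strength (MPa) (≈ 1200).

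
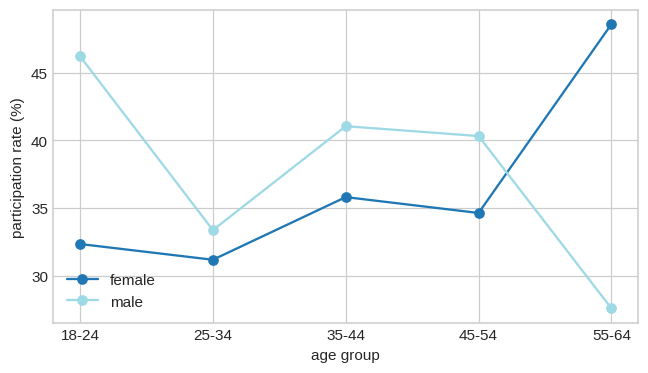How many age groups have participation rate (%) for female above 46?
1

Above 46: 55-64.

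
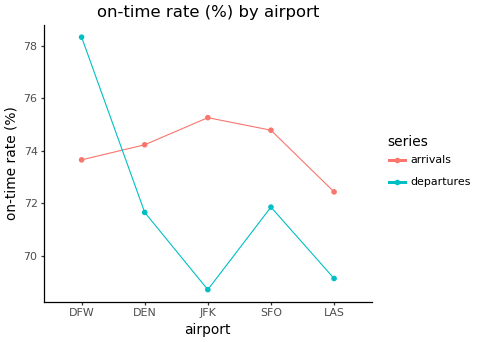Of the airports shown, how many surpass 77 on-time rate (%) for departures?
1

Above 77: DFW.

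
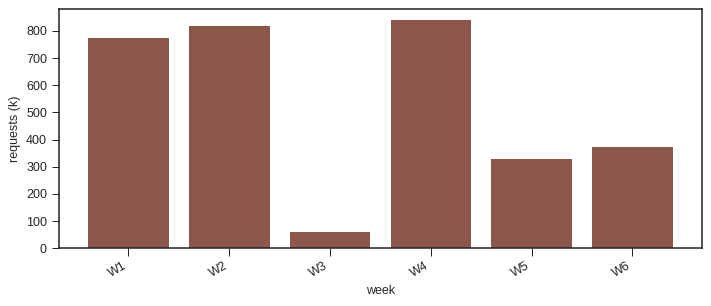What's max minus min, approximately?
≈ 700

Max W4 ≈ 800, min W3 ≈ 100; range ≈ 700.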